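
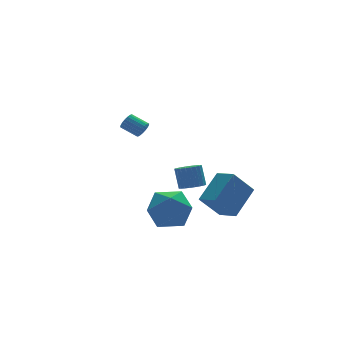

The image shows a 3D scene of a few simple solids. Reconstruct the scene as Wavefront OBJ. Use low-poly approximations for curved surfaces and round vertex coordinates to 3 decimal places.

v -0.407 2.208 -0.781
v -0.132 2.176 -0.364
v -0.718 2.9 0.077
v -0.993 2.932 -0.339
v -0.032 2.323 -0.472
v -0.617 3.047 -0.03
v 0.004 2.45 -0.632
v -0.581 3.174 -0.191
v -0.031 2.535 -0.819
v -0.616 3.259 -0.377
v -0.132 2.564 -0.999
v -0.717 3.288 -0.557
v -0.28 2.531 -1.141
v -0.865 3.255 -0.699
v -0.45 2.442 -1.221
v -1.035 3.166 -0.779
v -0.613 2.313 -1.225
v -1.198 3.037 -0.783
v -0.74 2.166 -1.152
v -1.325 2.889 -0.71
v -0.81 2.026 -1.015
v -1.395 2.749 -0.573
v -0.81 1.917 -0.837
v -1.395 2.641 -0.396
v -0.741 1.859 -0.65
v -1.326 2.583 -0.208
v -0.614 1.861 -0.486
v -1.199 2.585 -0.044
v -0.451 1.924 -0.372
v -1.036 2.647 0.07
v -0.281 2.035 -0.329
v -0.866 2.759 0.112
v 0.387 -1.911 -3.009
v 1.043 -2.035 -2.946
v 1.028 -1.552 -1.848
v 0.373 -1.429 -1.911
v 1.046 -1.795 -3.052
v 1.031 -1.313 -1.953
v 0.949 -1.574 -3.15
v 0.934 -1.091 -2.052
v 0.766 -1.403 -3.227
v 0.751 -0.921 -2.129
v 0.525 -1.311 -3.271
v 0.511 -0.828 -2.173
v 0.264 -1.309 -3.276
v 0.25 -0.826 -2.177
v 0.021 -1.399 -3.239
v 0.007 -0.917 -2.141
v -0.165 -1.567 -3.168
v -0.18 -1.085 -2.069
v -0.268 -1.788 -3.072
v -0.283 -1.305 -1.974
v -0.271 -2.027 -2.967
v -0.286 -1.545 -1.868
v -0.174 -2.249 -2.868
v -0.189 -1.766 -1.77
v 0.009 -2.419 -2.791
v -0.006 -1.937 -1.693
v 0.249 -2.512 -2.747
v 0.235 -2.029 -1.649
v 0.51 -2.514 -2.743
v 0.496 -2.031 -1.644
v 0.753 -2.423 -2.779
v 0.739 -1.941 -1.681
v 0.94 -2.255 -2.851
v 0.925 -1.773 -1.752
v -1.376 -3.101 -4.353
v -0.434 -3.448 -3.607
v -2.706 -3.832 -3.013
v -1.764 -4.179 -2.267
v -2.013 -2.965 -2.436
v -1.191 -2.513 -3.264
v -1.949 -4.767 -3.356
v -1.127 -4.315 -4.184
v -0.788 -4.478 -2.991
v -0.827 -3.364 -2.422
v -2.313 -3.916 -4.198
v -2.352 -2.802 -3.629
v 0.422 -4.381 -2.814
v 1.747 -3.569 -1.702
v 0.065 -3.331 -3.154
v 1.389 -2.52 -2.042
v 1.491 -4.42 -4.058
v 2.815 -3.609 -2.946
v 1.133 -3.371 -4.398
v 2.458 -2.559 -3.286
f 2 1 5
f 2 5 3
f 3 5 6
f 3 6 4
f 5 1 7
f 5 7 6
f 6 7 8
f 6 8 4
f 7 1 9
f 7 9 8
f 8 9 10
f 8 10 4
f 9 1 11
f 9 11 10
f 10 11 12
f 10 12 4
f 11 1 13
f 11 13 12
f 12 13 14
f 12 14 4
f 13 1 15
f 13 15 14
f 14 15 16
f 14 16 4
f 15 1 17
f 15 17 16
f 16 17 18
f 16 18 4
f 17 1 19
f 17 19 18
f 18 19 20
f 18 20 4
f 19 1 21
f 19 21 20
f 20 21 22
f 20 22 4
f 21 1 23
f 21 23 22
f 22 23 24
f 22 24 4
f 23 1 25
f 23 25 24
f 24 25 26
f 24 26 4
f 25 1 27
f 25 27 26
f 26 27 28
f 26 28 4
f 27 1 29
f 27 29 28
f 28 29 30
f 28 30 4
f 29 1 31
f 29 31 30
f 30 31 32
f 30 32 4
f 31 1 2
f 31 2 32
f 32 2 3
f 32 3 4
f 34 33 37
f 34 37 35
f 35 37 38
f 35 38 36
f 37 33 39
f 37 39 38
f 38 39 40
f 38 40 36
f 39 33 41
f 39 41 40
f 40 41 42
f 40 42 36
f 41 33 43
f 41 43 42
f 42 43 44
f 42 44 36
f 43 33 45
f 43 45 44
f 44 45 46
f 44 46 36
f 45 33 47
f 45 47 46
f 46 47 48
f 46 48 36
f 47 33 49
f 47 49 48
f 48 49 50
f 48 50 36
f 49 33 51
f 49 51 50
f 50 51 52
f 50 52 36
f 51 33 53
f 51 53 52
f 52 53 54
f 52 54 36
f 53 33 55
f 53 55 54
f 54 55 56
f 54 56 36
f 55 33 57
f 55 57 56
f 56 57 58
f 56 58 36
f 57 33 59
f 57 59 58
f 58 59 60
f 58 60 36
f 59 33 61
f 59 61 60
f 60 61 62
f 60 62 36
f 61 33 63
f 61 63 62
f 62 63 64
f 62 64 36
f 63 33 65
f 63 65 64
f 64 65 66
f 64 66 36
f 65 33 34
f 65 34 66
f 66 34 35
f 66 35 36
f 67 78 72
f 67 72 68
f 67 68 74
f 67 74 77
f 67 77 78
f 68 72 76
f 72 78 71
f 78 77 69
f 77 74 73
f 74 68 75
f 70 76 71
f 70 71 69
f 70 69 73
f 70 73 75
f 70 75 76
f 71 76 72
f 69 71 78
f 73 69 77
f 75 73 74
f 76 75 68
f 80 82 79
f 83 80 79
f 79 82 81
f 81 83 79
f 80 86 82
f 84 80 83
f 84 86 80
f 82 86 81
f 85 83 81
f 81 86 85
f 85 84 83
f 86 84 85



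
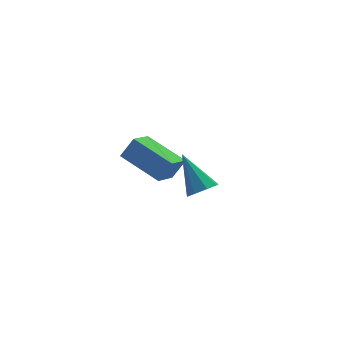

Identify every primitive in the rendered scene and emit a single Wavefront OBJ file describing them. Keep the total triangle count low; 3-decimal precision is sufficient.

v -2.99 3.169 -1.822
v -3.898 2.487 -1.189
v -3.77 4.744 -1.246
v -4.679 4.063 -0.614
v -2.441 3.157 -1.046
v -3.35 2.476 -0.414
v -3.222 4.733 -0.471
v -4.13 4.051 0.162
v -3.832 -0.826 0.676
v -3.346 -0.519 0.444
v -4.028 0.366 1.844
v -3.756 -0.388 0.243
v -4.21 -0.514 0.295
v -4.443 -0.823 0.571
v -4.319 -1.133 0.907
v -3.909 -1.263 1.109
v -3.455 -1.137 1.056
v -3.221 -0.829 0.781
f 2 4 1
f 5 2 1
f 1 4 3
f 3 5 1
f 2 8 4
f 6 2 5
f 6 8 2
f 4 8 3
f 7 5 3
f 3 8 7
f 7 6 5
f 8 6 7
f 10 9 12
f 10 12 11
f 12 9 13
f 12 13 11
f 13 9 14
f 13 14 11
f 14 9 15
f 14 15 11
f 15 9 16
f 15 16 11
f 16 9 17
f 16 17 11
f 17 9 18
f 17 18 11
f 18 9 10
f 18 10 11



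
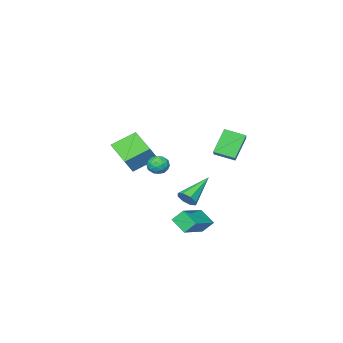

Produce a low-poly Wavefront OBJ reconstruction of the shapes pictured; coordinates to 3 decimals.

v -1.305 -3.466 -0.661
v -0.62 -3.35 0.317
v -0.768 -1.697 -1.247
v -0.082 -1.581 -0.269
v -0.038 -4.119 -1.471
v 0.648 -4.003 -0.493
v 0.5 -2.35 -2.057
v 1.185 -2.234 -1.079
v -1.618 -0.312 -4.161
v -1.287 -0.265 -3.603
v -3.422 -0.468 -3.079
v -1.43 0.178 -3.777
v -1.683 0.335 -4.176
v -1.897 0.112 -4.566
v -1.948 -0.358 -4.719
v -1.805 -0.802 -4.544
v -1.552 -0.958 -4.145
v -1.338 -0.736 -3.755
v 0.783 4.276 -3.577
v 0.818 3.366 -2.959
v 2.619 4.849 -2.838
v 2.654 3.94 -2.22
v 1.186 3.84 -4.24
v 1.221 2.931 -3.622
v 3.022 4.414 -3.501
v 3.057 3.504 -2.883
v -1.95 3.852 1.663
v -1.186 4.593 2.28
v -1.017 3.999 0.334
v -0.254 4.74 0.951
v -1.306 2.9 2.009
v -0.543 3.641 2.626
v -0.374 3.047 0.68
v 0.39 3.788 1.297
v 1.724 1.494 -0.557
v 2.315 1.524 -0.284
v 1.405 0.836 0.204
v 1.996 0.866 0.477
v 1.606 1.389 0.486
v 1.803 1.795 0.016
v 1.917 0.565 -0.096
v 2.114 0.971 -0.566
v 2.434 0.949 0.002
v 2.242 1.458 0.361
v 1.478 0.902 -0.441
v 1.286 1.411 -0.082
v 2.048 1.566 -0.487
v 1.672 0.794 0.407
v 1.443 1.101 0.412
v 1.791 1.118 0.573
v 1.747 1.726 -0.311
v 2.094 1.743 -0.15
v 1.678 1.664 0.302
v 1.626 0.617 0.07
v 1.973 0.634 0.231
v 1.929 1.242 -0.653
v 2.277 1.259 -0.492
v 2.042 0.696 -0.382
v 2.465 1.246 -0.159
v 2.277 0.86 0.288
v 2.231 0.683 -0.048
v 2.347 0.922 -0.325
v 2.352 1.546 0.053
v 2.165 1.159 0.5
v 1.935 1.466 0.505
v 2.051 1.705 0.228
v 2.422 1.208 0.22
v 1.555 1.201 -0.58
v 1.368 0.814 -0.133
v 1.669 0.655 -0.308
v 1.785 0.894 -0.585
v 1.443 1.5 -0.368
v 1.255 1.114 0.079
v 1.373 1.438 0.245
v 1.489 1.677 -0.032
v 1.298 1.152 -0.3
f 2 4 1
f 5 2 1
f 1 4 3
f 3 5 1
f 2 8 4
f 6 2 5
f 6 8 2
f 4 8 3
f 7 5 3
f 3 8 7
f 7 6 5
f 8 6 7
f 10 9 12
f 10 12 11
f 12 9 13
f 12 13 11
f 13 9 14
f 13 14 11
f 14 9 15
f 14 15 11
f 15 9 16
f 15 16 11
f 16 9 17
f 16 17 11
f 17 9 18
f 17 18 11
f 18 9 10
f 18 10 11
f 20 22 19
f 23 20 19
f 19 22 21
f 21 23 19
f 20 26 22
f 24 20 23
f 24 26 20
f 22 26 21
f 25 23 21
f 21 26 25
f 25 24 23
f 26 24 25
f 28 30 27
f 31 28 27
f 27 30 29
f 29 31 27
f 28 34 30
f 32 28 31
f 32 34 28
f 30 34 29
f 33 31 29
f 29 34 33
f 33 32 31
f 34 32 33
f 35 72 51
f 72 46 75
f 51 75 40
f 72 75 51
f 35 51 47
f 51 40 52
f 47 52 36
f 51 52 47
f 35 47 56
f 47 36 57
f 56 57 42
f 47 57 56
f 35 56 68
f 56 42 71
f 68 71 45
f 56 71 68
f 35 68 72
f 68 45 76
f 72 76 46
f 68 76 72
f 36 52 63
f 52 40 66
f 63 66 44
f 52 66 63
f 40 75 53
f 75 46 74
f 53 74 39
f 75 74 53
f 46 76 73
f 76 45 69
f 73 69 37
f 76 69 73
f 45 71 70
f 71 42 58
f 70 58 41
f 71 58 70
f 42 57 62
f 57 36 59
f 62 59 43
f 57 59 62
f 38 64 50
f 64 44 65
f 50 65 39
f 64 65 50
f 38 50 48
f 50 39 49
f 48 49 37
f 50 49 48
f 38 48 55
f 48 37 54
f 55 54 41
f 48 54 55
f 38 55 60
f 55 41 61
f 60 61 43
f 55 61 60
f 38 60 64
f 60 43 67
f 64 67 44
f 60 67 64
f 39 65 53
f 65 44 66
f 53 66 40
f 65 66 53
f 37 49 73
f 49 39 74
f 73 74 46
f 49 74 73
f 41 54 70
f 54 37 69
f 70 69 45
f 54 69 70
f 43 61 62
f 61 41 58
f 62 58 42
f 61 58 62
f 44 67 63
f 67 43 59
f 63 59 36
f 67 59 63



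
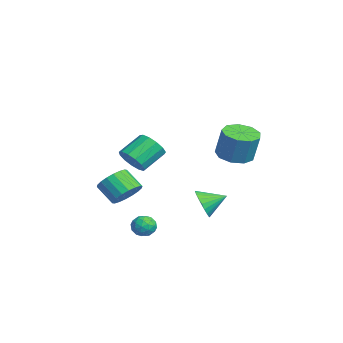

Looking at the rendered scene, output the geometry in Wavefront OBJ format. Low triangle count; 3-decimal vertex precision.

v -3.558 -2.704 -2.985
v -2.949 -2.32 -2.18
v -3.812 -3.112 -1.15
v -4.422 -3.496 -1.955
v -3.297 -1.991 -2.218
v -4.16 -2.782 -1.187
v -3.696 -1.802 -2.408
v -4.559 -2.594 -1.377
v -4.068 -1.792 -2.712
v -4.931 -2.584 -1.681
v -4.339 -1.963 -3.07
v -5.202 -2.755 -2.039
v -4.456 -2.281 -3.411
v -5.319 -3.072 -2.381
v -4.395 -2.682 -3.668
v -5.258 -3.474 -2.638
v -4.168 -3.088 -3.79
v -5.031 -3.88 -2.76
v -3.82 -3.418 -3.753
v -4.683 -4.209 -2.722
v -3.421 -3.606 -3.563
v -4.284 -4.398 -2.532
v -3.049 -3.616 -3.259
v -3.912 -4.408 -2.228
v -2.778 -3.445 -2.901
v -3.641 -4.237 -1.87
v -2.661 -3.128 -2.559
v -3.524 -3.919 -1.529
v -2.722 -2.726 -2.302
v -3.585 -3.518 -1.272
v -0.769 1.225 -2.864
v -0.407 0.828 -1.962
v -0.691 2.635 -2.276
v -0.058 0.894 -2.166
v 0.182 1.01 -2.476
v 0.278 1.159 -2.846
v 0.215 1.318 -3.218
v 0.001 1.462 -3.537
v -0.329 1.571 -3.753
v -0.727 1.627 -3.833
v -1.131 1.621 -3.766
v -1.48 1.556 -3.562
v -1.721 1.44 -3.252
v -1.817 1.291 -2.882
v -1.754 1.132 -2.51
v -1.54 0.987 -2.192
v -1.209 0.879 -1.976
v -0.812 0.823 -1.895
v -2.601 -2.559 0.06
v -2.008 -2.847 0.825
v -2.686 -1.528 1.846
v -3.279 -1.241 1.08
v -1.711 -2.463 0.527
v -2.389 -1.145 1.548
v -1.696 -2.111 0.081
v -2.375 -0.792 1.101
v -1.969 -1.9 -0.372
v -2.647 -0.582 0.648
v -2.442 -1.899 -0.688
v -3.121 -0.581 0.332
v -2.966 -2.108 -0.767
v -3.644 -0.789 0.254
v -3.374 -2.46 -0.583
v -4.052 -1.141 0.438
v -3.536 -2.843 -0.195
v -4.214 -1.525 0.826
v -3.402 -3.137 0.274
v -4.08 -1.818 1.294
v -3.013 -3.247 0.675
v -3.691 -1.928 1.695
v -2.493 -3.139 0.88
v -3.171 -1.82 1.9
v 2.915 -2.195 -2.606
v 3.339 -2.293 -1.974
v 3.501 -3.147 -3.146
v 3.925 -3.245 -2.514
v 3.175 -3.405 -2.501
v 2.812 -2.817 -2.167
v 4.028 -2.623 -2.953
v 3.665 -2.035 -2.619
v 4.027 -2.557 -2.188
v 3.5 -3.041 -1.909
v 3.34 -2.399 -3.211
v 2.813 -2.883 -2.932
v 3.075 -2.161 -2.242
v 3.765 -3.279 -2.878
v 3.324 -3.374 -2.87
v 3.573 -3.431 -2.499
v 2.766 -2.469 -2.356
v 3.015 -2.526 -1.985
v 2.919 -3.18 -2.295
v 3.825 -2.914 -3.135
v 4.074 -2.971 -2.764
v 3.267 -2.009 -2.621
v 3.516 -2.066 -2.25
v 3.921 -2.26 -2.825
v 3.729 -2.373 -1.997
v 4.074 -2.933 -2.314
v 4.134 -2.567 -2.572
v 3.921 -2.222 -2.376
v 3.419 -2.657 -1.833
v 3.764 -3.217 -2.15
v 3.323 -3.311 -2.143
v 3.11 -2.965 -1.947
v 3.823 -2.813 -1.959
v 3.076 -2.223 -2.97
v 3.421 -2.783 -3.287
v 3.73 -2.475 -3.173
v 3.517 -2.129 -2.977
v 2.766 -2.507 -2.806
v 3.111 -3.067 -3.123
v 2.919 -3.218 -2.744
v 2.706 -2.873 -2.548
v 3.017 -2.627 -3.161
v 2.55 2.43 2.185
v 3.551 2.018 1.992
v 4.011 2.297 3.783
v 3.01 2.71 3.975
v 3.553 2.761 1.876
v 4.012 3.04 3.667
v 3.085 3.35 1.904
v 3.545 3.629 3.695
v 2.367 3.508 2.063
v 2.827 3.788 3.854
v 1.735 3.162 2.28
v 2.194 3.442 4.071
v 1.484 2.474 2.451
v 1.944 2.753 4.242
v 1.732 1.765 2.498
v 2.192 2.045 4.289
v 2.363 1.368 2.398
v 2.823 1.647 4.189
v 3.082 1.467 2.198
v 3.541 1.747 3.989
f 2 1 5
f 2 5 3
f 3 5 6
f 3 6 4
f 5 1 7
f 5 7 6
f 6 7 8
f 6 8 4
f 7 1 9
f 7 9 8
f 8 9 10
f 8 10 4
f 9 1 11
f 9 11 10
f 10 11 12
f 10 12 4
f 11 1 13
f 11 13 12
f 12 13 14
f 12 14 4
f 13 1 15
f 13 15 14
f 14 15 16
f 14 16 4
f 15 1 17
f 15 17 16
f 16 17 18
f 16 18 4
f 17 1 19
f 17 19 18
f 18 19 20
f 18 20 4
f 19 1 21
f 19 21 20
f 20 21 22
f 20 22 4
f 21 1 23
f 21 23 22
f 22 23 24
f 22 24 4
f 23 1 25
f 23 25 24
f 24 25 26
f 24 26 4
f 25 1 27
f 25 27 26
f 26 27 28
f 26 28 4
f 27 1 29
f 27 29 28
f 28 29 30
f 28 30 4
f 29 1 2
f 29 2 30
f 30 2 3
f 30 3 4
f 32 31 34
f 32 34 33
f 34 31 35
f 34 35 33
f 35 31 36
f 35 36 33
f 36 31 37
f 36 37 33
f 37 31 38
f 37 38 33
f 38 31 39
f 38 39 33
f 39 31 40
f 39 40 33
f 40 31 41
f 40 41 33
f 41 31 42
f 41 42 33
f 42 31 43
f 42 43 33
f 43 31 44
f 43 44 33
f 44 31 45
f 44 45 33
f 45 31 46
f 45 46 33
f 46 31 47
f 46 47 33
f 47 31 48
f 47 48 33
f 48 31 32
f 48 32 33
f 50 49 53
f 50 53 51
f 51 53 54
f 51 54 52
f 53 49 55
f 53 55 54
f 54 55 56
f 54 56 52
f 55 49 57
f 55 57 56
f 56 57 58
f 56 58 52
f 57 49 59
f 57 59 58
f 58 59 60
f 58 60 52
f 59 49 61
f 59 61 60
f 60 61 62
f 60 62 52
f 61 49 63
f 61 63 62
f 62 63 64
f 62 64 52
f 63 49 65
f 63 65 64
f 64 65 66
f 64 66 52
f 65 49 67
f 65 67 66
f 66 67 68
f 66 68 52
f 67 49 69
f 67 69 68
f 68 69 70
f 68 70 52
f 69 49 71
f 69 71 70
f 70 71 72
f 70 72 52
f 71 49 50
f 71 50 72
f 72 50 51
f 72 51 52
f 73 110 89
f 110 84 113
f 89 113 78
f 110 113 89
f 73 89 85
f 89 78 90
f 85 90 74
f 89 90 85
f 73 85 94
f 85 74 95
f 94 95 80
f 85 95 94
f 73 94 106
f 94 80 109
f 106 109 83
f 94 109 106
f 73 106 110
f 106 83 114
f 110 114 84
f 106 114 110
f 74 90 101
f 90 78 104
f 101 104 82
f 90 104 101
f 78 113 91
f 113 84 112
f 91 112 77
f 113 112 91
f 84 114 111
f 114 83 107
f 111 107 75
f 114 107 111
f 83 109 108
f 109 80 96
f 108 96 79
f 109 96 108
f 80 95 100
f 95 74 97
f 100 97 81
f 95 97 100
f 76 102 88
f 102 82 103
f 88 103 77
f 102 103 88
f 76 88 86
f 88 77 87
f 86 87 75
f 88 87 86
f 76 86 93
f 86 75 92
f 93 92 79
f 86 92 93
f 76 93 98
f 93 79 99
f 98 99 81
f 93 99 98
f 76 98 102
f 98 81 105
f 102 105 82
f 98 105 102
f 77 103 91
f 103 82 104
f 91 104 78
f 103 104 91
f 75 87 111
f 87 77 112
f 111 112 84
f 87 112 111
f 79 92 108
f 92 75 107
f 108 107 83
f 92 107 108
f 81 99 100
f 99 79 96
f 100 96 80
f 99 96 100
f 82 105 101
f 105 81 97
f 101 97 74
f 105 97 101
f 116 115 119
f 116 119 117
f 117 119 120
f 117 120 118
f 119 115 121
f 119 121 120
f 120 121 122
f 120 122 118
f 121 115 123
f 121 123 122
f 122 123 124
f 122 124 118
f 123 115 125
f 123 125 124
f 124 125 126
f 124 126 118
f 125 115 127
f 125 127 126
f 126 127 128
f 126 128 118
f 127 115 129
f 127 129 128
f 128 129 130
f 128 130 118
f 129 115 131
f 129 131 130
f 130 131 132
f 130 132 118
f 131 115 133
f 131 133 132
f 132 133 134
f 132 134 118
f 133 115 116
f 133 116 134
f 134 116 117
f 134 117 118



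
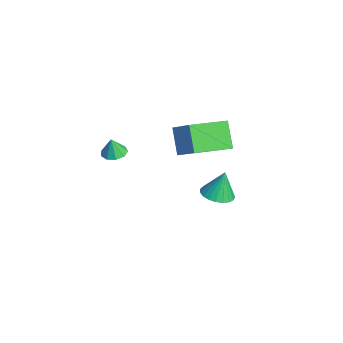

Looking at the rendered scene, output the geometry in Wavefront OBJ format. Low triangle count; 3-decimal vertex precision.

v -3.147 3.301 -4.02
v -2.489 2.622 -3.805
v -3.233 3.739 -2.38
v -2.256 2.944 -3.878
v -2.178 3.327 -3.976
v -2.268 3.706 -4.082
v -2.509 4.015 -4.177
v -2.86 4.201 -4.245
v -3.262 4.231 -4.274
v -3.643 4.1 -4.259
v -3.939 3.831 -4.203
v -4.097 3.471 -4.115
v -4.092 3.081 -4.011
v -3.923 2.73 -3.909
v -3.619 2.477 -3.826
v -3.235 2.367 -3.776
v -2.835 2.418 -3.769
v -3.124 -2.311 0.666
v -2.527 -1.912 0.721
v -3.116 -2.469 1.734
v -2.926 -1.626 0.766
v -3.417 -1.66 0.765
v -3.771 -1.999 0.717
v -3.823 -2.484 0.646
v -3.547 -2.887 0.583
v -3.074 -3.021 0.56
v -2.624 -2.822 0.586
v -2.408 -2.384 0.649
v -0.767 0.444 1.717
v -1.873 0.483 3.021
v -1.067 2.539 1.399
v -2.173 2.578 2.704
v 0.853 0.882 3.076
v -0.253 0.921 4.381
v 0.553 2.977 2.759
v -0.553 3.016 4.063
f 2 1 4
f 2 4 3
f 4 1 5
f 4 5 3
f 5 1 6
f 5 6 3
f 6 1 7
f 6 7 3
f 7 1 8
f 7 8 3
f 8 1 9
f 8 9 3
f 9 1 10
f 9 10 3
f 10 1 11
f 10 11 3
f 11 1 12
f 11 12 3
f 12 1 13
f 12 13 3
f 13 1 14
f 13 14 3
f 14 1 15
f 14 15 3
f 15 1 16
f 15 16 3
f 16 1 17
f 16 17 3
f 17 1 2
f 17 2 3
f 19 18 21
f 19 21 20
f 21 18 22
f 21 22 20
f 22 18 23
f 22 23 20
f 23 18 24
f 23 24 20
f 24 18 25
f 24 25 20
f 25 18 26
f 25 26 20
f 26 18 27
f 26 27 20
f 27 18 28
f 27 28 20
f 28 18 19
f 28 19 20
f 30 32 29
f 33 30 29
f 29 32 31
f 31 33 29
f 30 36 32
f 34 30 33
f 34 36 30
f 32 36 31
f 35 33 31
f 31 36 35
f 35 34 33
f 36 34 35



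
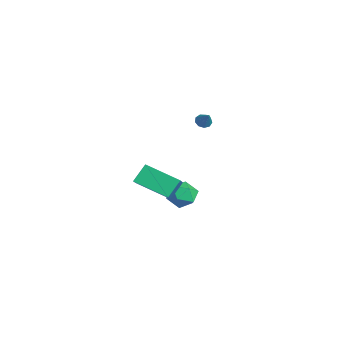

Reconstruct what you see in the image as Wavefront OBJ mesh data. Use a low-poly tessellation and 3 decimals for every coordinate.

v 2.348 -3.171 -1.078
v 1.933 -2.398 -0.145
v 3.515 -1.578 -1.878
v 3.1 -0.806 -0.945
v 3.86 -3.714 0.045
v 3.445 -2.942 0.978
v 5.027 -2.122 -0.755
v 4.612 -1.349 0.178
v -3.816 2.305 -0.346
v -3.531 1.921 -0.55
v -3.044 2.415 0.526
v -3.426 2.234 -0.682
v -3.503 2.58 -0.658
v -3.727 2.798 -0.487
v -3.992 2.785 -0.25
v -4.175 2.548 -0.059
v -4.19 2.197 -0.001
v -4.03 1.897 -0.105
v -3.77 1.788 -0.322
v 1.615 0.148 -3.62
v 2.38 -0.003 -3.048
v 0.76 -0.817 -2.732
v 1.525 -0.968 -2.16
v 1.09 -0.105 -2.167
v 1.618 0.492 -2.716
v 1.522 -1.312 -3.064
v 2.05 -0.715 -3.613
v 2.323 -0.905 -2.704
v 2.055 -0.159 -2.15
v 1.085 -0.661 -3.63
v 0.817 0.085 -3.076
f 2 4 1
f 5 2 1
f 1 4 3
f 3 5 1
f 2 8 4
f 6 2 5
f 6 8 2
f 4 8 3
f 7 5 3
f 3 8 7
f 7 6 5
f 8 6 7
f 10 9 12
f 10 12 11
f 12 9 13
f 12 13 11
f 13 9 14
f 13 14 11
f 14 9 15
f 14 15 11
f 15 9 16
f 15 16 11
f 16 9 17
f 16 17 11
f 17 9 18
f 17 18 11
f 18 9 19
f 18 19 11
f 19 9 10
f 19 10 11
f 20 31 25
f 20 25 21
f 20 21 27
f 20 27 30
f 20 30 31
f 21 25 29
f 25 31 24
f 31 30 22
f 30 27 26
f 27 21 28
f 23 29 24
f 23 24 22
f 23 22 26
f 23 26 28
f 23 28 29
f 24 29 25
f 22 24 31
f 26 22 30
f 28 26 27
f 29 28 21



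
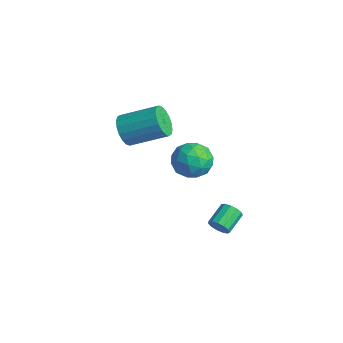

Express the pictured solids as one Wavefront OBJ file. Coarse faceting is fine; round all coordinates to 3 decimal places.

v -3.009 0.596 2.151
v -2.46 0.532 1.558
v -1.483 1.88 2.316
v -2.031 1.944 2.909
v -2.693 0.774 1.427
v -1.715 2.123 2.185
v -2.988 0.981 1.439
v -2.01 2.33 2.197
v -3.287 1.112 1.592
v -2.309 2.46 2.35
v -3.531 1.14 1.855
v -2.553 2.489 2.614
v -3.671 1.061 2.178
v -2.694 2.409 2.936
v -3.681 0.889 2.495
v -2.703 2.238 3.253
v -3.557 0.66 2.744
v -2.58 2.008 3.502
v -3.325 0.417 2.875
v -2.347 1.766 3.633
v -3.03 0.21 2.863
v -2.052 1.559 3.621
v -2.731 0.08 2.71
v -1.753 1.428 3.468
v -2.487 0.051 2.446
v -1.509 1.4 3.205
v -2.346 0.131 2.124
v -1.369 1.479 2.882
v -2.337 0.302 1.807
v -1.359 1.651 2.565
v 2.763 1.832 -0.538
v 3.148 1.845 -0.203
v 2.721 2.702 0.253
v 2.337 2.688 -0.082
v 3.23 2.005 -0.427
v 2.803 2.862 0.029
v 3.164 2.111 -0.686
v 2.737 2.967 -0.23
v 2.971 2.127 -0.899
v 2.544 2.983 -0.442
v 2.712 2.05 -0.996
v 2.285 2.906 -0.54
v 2.469 1.904 -0.948
v 2.042 2.76 -0.492
v 2.32 1.734 -0.77
v 1.893 2.591 -0.314
v 2.312 1.596 -0.518
v 1.885 2.452 -0.062
v 2.447 1.533 -0.273
v 2.02 2.389 0.183
v 2.682 1.564 -0.111
v 2.256 2.421 0.345
v 2.944 1.681 -0.086
v 2.517 2.537 0.371
v 0.068 2.366 1.302
v 1 2.288 1.449
v -0.2 1.552 2.571
v 0.732 1.474 2.718
v 0.306 2.314 2.814
v 0.471 2.817 2.03
v 0.329 1.023 1.99
v 0.494 1.526 1.206
v 1.161 1.458 1.874
v 1.147 2.256 2.383
v -0.347 1.584 1.637
v -0.361 2.382 2.146
v 0.558 2.399 1.264
v 0.242 1.441 2.756
v -0.008 1.935 2.812
v 0.54 1.889 2.899
v 0.247 2.709 1.606
v 0.795 2.664 1.692
v 0.387 2.679 2.494
v 0.005 1.176 2.328
v 0.553 1.131 2.414
v 0.26 1.951 1.121
v 0.808 1.905 1.208
v 0.413 1.161 1.526
v 1.2 1.865 1.601
v 1.042 1.387 2.346
v 0.805 1.122 1.919
v 0.902 1.417 1.458
v 1.191 2.334 1.9
v 1.034 1.855 2.646
v 0.784 2.349 2.702
v 0.881 2.645 2.241
v 1.286 1.846 2.15
v -0.234 1.985 1.374
v -0.391 1.506 2.12
v -0.081 1.195 1.779
v 0.016 1.491 1.318
v -0.242 2.453 1.674
v -0.4 1.975 2.419
v -0.102 2.423 2.562
v -0.005 2.718 2.101
v -0.486 1.994 1.87
f 2 1 5
f 2 5 3
f 3 5 6
f 3 6 4
f 5 1 7
f 5 7 6
f 6 7 8
f 6 8 4
f 7 1 9
f 7 9 8
f 8 9 10
f 8 10 4
f 9 1 11
f 9 11 10
f 10 11 12
f 10 12 4
f 11 1 13
f 11 13 12
f 12 13 14
f 12 14 4
f 13 1 15
f 13 15 14
f 14 15 16
f 14 16 4
f 15 1 17
f 15 17 16
f 16 17 18
f 16 18 4
f 17 1 19
f 17 19 18
f 18 19 20
f 18 20 4
f 19 1 21
f 19 21 20
f 20 21 22
f 20 22 4
f 21 1 23
f 21 23 22
f 22 23 24
f 22 24 4
f 23 1 25
f 23 25 24
f 24 25 26
f 24 26 4
f 25 1 27
f 25 27 26
f 26 27 28
f 26 28 4
f 27 1 29
f 27 29 28
f 28 29 30
f 28 30 4
f 29 1 2
f 29 2 30
f 30 2 3
f 30 3 4
f 32 31 35
f 32 35 33
f 33 35 36
f 33 36 34
f 35 31 37
f 35 37 36
f 36 37 38
f 36 38 34
f 37 31 39
f 37 39 38
f 38 39 40
f 38 40 34
f 39 31 41
f 39 41 40
f 40 41 42
f 40 42 34
f 41 31 43
f 41 43 42
f 42 43 44
f 42 44 34
f 43 31 45
f 43 45 44
f 44 45 46
f 44 46 34
f 45 31 47
f 45 47 46
f 46 47 48
f 46 48 34
f 47 31 49
f 47 49 48
f 48 49 50
f 48 50 34
f 49 31 51
f 49 51 50
f 50 51 52
f 50 52 34
f 51 31 53
f 51 53 52
f 52 53 54
f 52 54 34
f 53 31 32
f 53 32 54
f 54 32 33
f 54 33 34
f 55 92 71
f 92 66 95
f 71 95 60
f 92 95 71
f 55 71 67
f 71 60 72
f 67 72 56
f 71 72 67
f 55 67 76
f 67 56 77
f 76 77 62
f 67 77 76
f 55 76 88
f 76 62 91
f 88 91 65
f 76 91 88
f 55 88 92
f 88 65 96
f 92 96 66
f 88 96 92
f 56 72 83
f 72 60 86
f 83 86 64
f 72 86 83
f 60 95 73
f 95 66 94
f 73 94 59
f 95 94 73
f 66 96 93
f 96 65 89
f 93 89 57
f 96 89 93
f 65 91 90
f 91 62 78
f 90 78 61
f 91 78 90
f 62 77 82
f 77 56 79
f 82 79 63
f 77 79 82
f 58 84 70
f 84 64 85
f 70 85 59
f 84 85 70
f 58 70 68
f 70 59 69
f 68 69 57
f 70 69 68
f 58 68 75
f 68 57 74
f 75 74 61
f 68 74 75
f 58 75 80
f 75 61 81
f 80 81 63
f 75 81 80
f 58 80 84
f 80 63 87
f 84 87 64
f 80 87 84
f 59 85 73
f 85 64 86
f 73 86 60
f 85 86 73
f 57 69 93
f 69 59 94
f 93 94 66
f 69 94 93
f 61 74 90
f 74 57 89
f 90 89 65
f 74 89 90
f 63 81 82
f 81 61 78
f 82 78 62
f 81 78 82
f 64 87 83
f 87 63 79
f 83 79 56
f 87 79 83



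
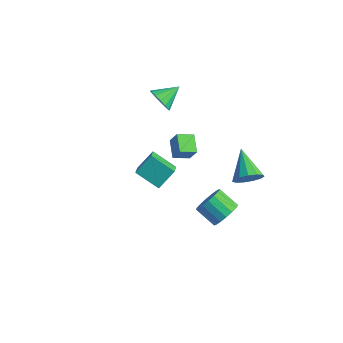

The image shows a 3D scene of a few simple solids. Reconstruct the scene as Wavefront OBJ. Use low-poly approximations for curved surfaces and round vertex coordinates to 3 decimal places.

v 1.078 -2.206 2.196
v 1.585 -2.165 3.137
v 0.188 -1.485 2.644
v 0.696 -1.444 3.585
v 1.604 -1.356 1.875
v 2.112 -1.315 2.816
v 0.715 -0.635 2.323
v 1.222 -0.594 3.264
v 0.756 -4.863 2.7
v 0.989 -3.842 3.644
v 0.108 -4.045 1.976
v 0.34 -3.024 2.921
v 2.14 -4.456 1.919
v 2.372 -3.435 2.864
v 1.491 -3.638 1.196
v 1.724 -2.617 2.14
v 4.123 0.81 0.013
v 4.678 0.896 0.767
v 2.637 1.85 0.987
v 4.774 1.318 0.462
v 4.663 1.579 0.015
v 4.381 1.596 -0.433
v 4.017 1.363 -0.74
v 3.687 0.954 -0.807
v 3.495 0.5 -0.614
v 3.503 0.144 -0.222
v 3.708 -0.001 0.244
v 4.044 0.112 0.637
v 4.406 0.446 0.832
v 2.84 0.454 -4.386
v 3.286 0.813 -3.59
v 2.026 0.625 -2.799
v 1.58 0.266 -3.594
v 3.101 1.191 -3.796
v 1.841 1.004 -3.004
v 2.856 1.401 -4.136
v 1.596 1.214 -3.344
v 2.607 1.394 -4.534
v 1.347 1.206 -3.742
v 2.412 1.172 -4.897
v 1.152 0.984 -4.106
v 2.315 0.785 -5.144
v 1.054 0.597 -4.352
v 2.338 0.322 -5.217
v 1.078 0.134 -4.425
v 2.476 -0.111 -5.099
v 1.216 -0.298 -4.308
v 2.698 -0.414 -4.818
v 1.438 -0.602 -4.027
v 2.952 -0.518 -4.438
v 1.692 -0.706 -3.647
v 3.181 -0.4 -4.046
v 1.92 -0.588 -3.255
v 3.331 -0.086 -3.732
v 2.071 -0.274 -2.94
v 3.369 0.352 -3.567
v 2.109 0.164 -2.776
v -4.02 2.12 0.724
v -3.559 1.698 1.372
v -3.68 3.46 1.356
v -3.248 1.778 1.035
v -3.143 1.949 0.614
v -3.274 2.166 0.223
v -3.604 2.371 -0.033
v -4.046 2.509 -0.087
v -4.481 2.542 0.077
v -4.793 2.462 0.414
v -4.897 2.29 0.835
v -4.766 2.073 1.226
v -4.436 1.869 1.482
v -3.994 1.731 1.536
f 2 4 1
f 5 2 1
f 1 4 3
f 3 5 1
f 2 8 4
f 6 2 5
f 6 8 2
f 4 8 3
f 7 5 3
f 3 8 7
f 7 6 5
f 8 6 7
f 10 12 9
f 13 10 9
f 9 12 11
f 11 13 9
f 10 16 12
f 14 10 13
f 14 16 10
f 12 16 11
f 15 13 11
f 11 16 15
f 15 14 13
f 16 14 15
f 18 17 20
f 18 20 19
f 20 17 21
f 20 21 19
f 21 17 22
f 21 22 19
f 22 17 23
f 22 23 19
f 23 17 24
f 23 24 19
f 24 17 25
f 24 25 19
f 25 17 26
f 25 26 19
f 26 17 27
f 26 27 19
f 27 17 28
f 27 28 19
f 28 17 29
f 28 29 19
f 29 17 18
f 29 18 19
f 31 30 34
f 31 34 32
f 32 34 35
f 32 35 33
f 34 30 36
f 34 36 35
f 35 36 37
f 35 37 33
f 36 30 38
f 36 38 37
f 37 38 39
f 37 39 33
f 38 30 40
f 38 40 39
f 39 40 41
f 39 41 33
f 40 30 42
f 40 42 41
f 41 42 43
f 41 43 33
f 42 30 44
f 42 44 43
f 43 44 45
f 43 45 33
f 44 30 46
f 44 46 45
f 45 46 47
f 45 47 33
f 46 30 48
f 46 48 47
f 47 48 49
f 47 49 33
f 48 30 50
f 48 50 49
f 49 50 51
f 49 51 33
f 50 30 52
f 50 52 51
f 51 52 53
f 51 53 33
f 52 30 54
f 52 54 53
f 53 54 55
f 53 55 33
f 54 30 56
f 54 56 55
f 55 56 57
f 55 57 33
f 56 30 31
f 56 31 57
f 57 31 32
f 57 32 33
f 59 58 61
f 59 61 60
f 61 58 62
f 61 62 60
f 62 58 63
f 62 63 60
f 63 58 64
f 63 64 60
f 64 58 65
f 64 65 60
f 65 58 66
f 65 66 60
f 66 58 67
f 66 67 60
f 67 58 68
f 67 68 60
f 68 58 69
f 68 69 60
f 69 58 70
f 69 70 60
f 70 58 71
f 70 71 60
f 71 58 59
f 71 59 60



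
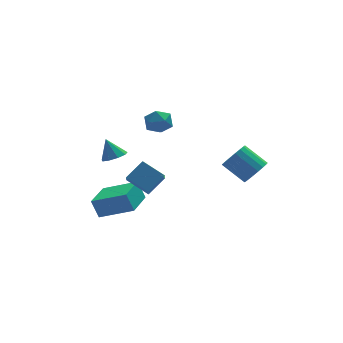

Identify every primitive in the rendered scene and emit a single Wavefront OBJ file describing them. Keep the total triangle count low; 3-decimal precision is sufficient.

v -1.269 1.927 3.66
v -0.833 2.112 3.07
v -0.587 0.928 3.85
v -0.151 1.113 3.26
v -0.133 1.532 3.89
v -0.555 2.15 3.773
v -0.865 0.89 3.147
v -1.287 1.508 3.03
v -0.583 1.472 2.753
v -0.131 1.868 3.212
v -1.289 1.172 3.708
v -0.837 1.568 4.167
v -1.878 -0.599 0.194
v -2.684 0.246 0.807
v -1.674 0.04 -0.42
v -2.481 0.886 0.193
v -0.959 -0.226 0.887
v -1.766 0.62 1.5
v -0.756 0.414 0.273
v -1.562 1.259 0.886
v 3.077 -1.368 0.989
v 3.49 -1.583 1.602
v 2.676 -0.747 2.444
v 2.263 -0.532 1.831
v 3.659 -1.307 1.49
v 2.844 -0.47 2.332
v 3.712 -1.042 1.278
v 2.897 -0.206 2.121
v 3.639 -0.842 1.01
v 2.825 -0.006 1.852
v 3.455 -0.747 0.737
v 2.641 0.09 1.579
v 3.197 -0.774 0.514
v 2.382 0.063 1.356
v 2.914 -0.919 0.385
v 2.1 -0.082 1.228
v 2.664 -1.153 0.376
v 1.85 -0.317 1.218
v 2.496 -1.43 0.488
v 1.681 -0.593 1.33
v 2.443 -1.694 0.699
v 1.628 -0.858 1.542
v 2.515 -1.894 0.968
v 1.701 -1.058 1.81
v 2.699 -1.99 1.241
v 1.885 -1.153 2.083
v 2.958 -1.963 1.464
v 2.143 -1.126 2.306
v 3.24 -1.818 1.592
v 2.426 -0.981 2.435
v -2.353 0.125 -1.461
v -2.627 0.461 -0.516
v -3.808 1.001 -2.194
v -4.082 1.338 -1.248
v -1.358 1.582 -1.692
v -1.632 1.919 -0.746
v -2.813 2.459 -2.424
v -3.087 2.795 -1.479
v -2.61 2.41 0.899
v -1.98 2.376 1.095
v -2.89 2.87 1.881
v -2.057 2.77 0.888
v -2.392 2.995 0.686
v -2.829 2.946 0.584
v -3.164 2.646 0.63
v -3.239 2.235 0.801
v -3.019 1.906 1.019
v -2.608 1.812 1.18
v -2.198 1.998 1.21
f 1 12 6
f 1 6 2
f 1 2 8
f 1 8 11
f 1 11 12
f 2 6 10
f 6 12 5
f 12 11 3
f 11 8 7
f 8 2 9
f 4 10 5
f 4 5 3
f 4 3 7
f 4 7 9
f 4 9 10
f 5 10 6
f 3 5 12
f 7 3 11
f 9 7 8
f 10 9 2
f 14 16 13
f 17 14 13
f 13 16 15
f 15 17 13
f 14 20 16
f 18 14 17
f 18 20 14
f 16 20 15
f 19 17 15
f 15 20 19
f 19 18 17
f 20 18 19
f 22 21 25
f 22 25 23
f 23 25 26
f 23 26 24
f 25 21 27
f 25 27 26
f 26 27 28
f 26 28 24
f 27 21 29
f 27 29 28
f 28 29 30
f 28 30 24
f 29 21 31
f 29 31 30
f 30 31 32
f 30 32 24
f 31 21 33
f 31 33 32
f 32 33 34
f 32 34 24
f 33 21 35
f 33 35 34
f 34 35 36
f 34 36 24
f 35 21 37
f 35 37 36
f 36 37 38
f 36 38 24
f 37 21 39
f 37 39 38
f 38 39 40
f 38 40 24
f 39 21 41
f 39 41 40
f 40 41 42
f 40 42 24
f 41 21 43
f 41 43 42
f 42 43 44
f 42 44 24
f 43 21 45
f 43 45 44
f 44 45 46
f 44 46 24
f 45 21 47
f 45 47 46
f 46 47 48
f 46 48 24
f 47 21 49
f 47 49 48
f 48 49 50
f 48 50 24
f 49 21 22
f 49 22 50
f 50 22 23
f 50 23 24
f 52 54 51
f 55 52 51
f 51 54 53
f 53 55 51
f 52 58 54
f 56 52 55
f 56 58 52
f 54 58 53
f 57 55 53
f 53 58 57
f 57 56 55
f 58 56 57
f 60 59 62
f 60 62 61
f 62 59 63
f 62 63 61
f 63 59 64
f 63 64 61
f 64 59 65
f 64 65 61
f 65 59 66
f 65 66 61
f 66 59 67
f 66 67 61
f 67 59 68
f 67 68 61
f 68 59 69
f 68 69 61
f 69 59 60
f 69 60 61



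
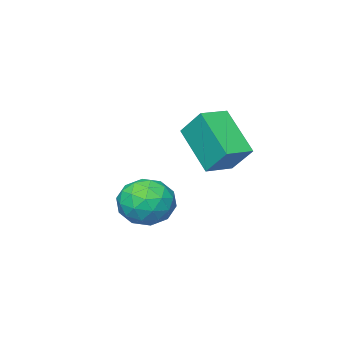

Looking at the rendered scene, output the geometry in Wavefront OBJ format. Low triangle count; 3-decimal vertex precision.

v 3.078 3.195 0.414
v 3.877 3.59 0.468
v 3.523 2.17 1.332
v 4.322 2.565 1.386
v 3.604 2.961 1.741
v 3.329 3.594 1.174
v 4.071 2.166 0.626
v 3.796 2.799 0.059
v 4.491 2.954 0.599
v 4.203 3.445 1.288
v 3.197 2.315 0.512
v 2.909 2.806 1.201
v 3.438 3.483 0.361
v 3.962 2.277 1.439
v 3.539 2.51 1.648
v 4.009 2.742 1.68
v 3.116 3.485 0.775
v 3.586 3.717 0.807
v 3.425 3.347 1.555
v 3.814 2.043 0.993
v 4.284 2.275 1.025
v 3.391 3.018 0.12
v 3.861 3.25 0.152
v 3.975 2.413 0.245
v 4.269 3.341 0.469
v 4.531 2.739 1.009
v 4.383 2.504 0.562
v 4.222 2.876 0.229
v 4.1 3.63 0.874
v 4.361 3.027 1.413
v 3.939 3.26 1.622
v 3.777 3.632 1.289
v 4.461 3.256 0.951
v 3.039 2.733 0.387
v 3.3 2.13 0.926
v 3.623 2.128 0.511
v 3.461 2.5 0.178
v 2.869 3.021 0.791
v 3.131 2.419 1.331
v 3.178 2.884 1.571
v 3.017 3.256 1.238
v 2.939 2.504 0.849
v -0.215 1.029 2.426
v -0.248 1.878 3.328
v -0.026 2.358 1.182
v -0.06 3.208 2.085
v 0.78 0.972 2.515
v 0.746 1.822 3.418
v 0.968 2.302 1.272
v 0.935 3.151 2.174
f 1 38 17
f 38 12 41
f 17 41 6
f 38 41 17
f 1 17 13
f 17 6 18
f 13 18 2
f 17 18 13
f 1 13 22
f 13 2 23
f 22 23 8
f 13 23 22
f 1 22 34
f 22 8 37
f 34 37 11
f 22 37 34
f 1 34 38
f 34 11 42
f 38 42 12
f 34 42 38
f 2 18 29
f 18 6 32
f 29 32 10
f 18 32 29
f 6 41 19
f 41 12 40
f 19 40 5
f 41 40 19
f 12 42 39
f 42 11 35
f 39 35 3
f 42 35 39
f 11 37 36
f 37 8 24
f 36 24 7
f 37 24 36
f 8 23 28
f 23 2 25
f 28 25 9
f 23 25 28
f 4 30 16
f 30 10 31
f 16 31 5
f 30 31 16
f 4 16 14
f 16 5 15
f 14 15 3
f 16 15 14
f 4 14 21
f 14 3 20
f 21 20 7
f 14 20 21
f 4 21 26
f 21 7 27
f 26 27 9
f 21 27 26
f 4 26 30
f 26 9 33
f 30 33 10
f 26 33 30
f 5 31 19
f 31 10 32
f 19 32 6
f 31 32 19
f 3 15 39
f 15 5 40
f 39 40 12
f 15 40 39
f 7 20 36
f 20 3 35
f 36 35 11
f 20 35 36
f 9 27 28
f 27 7 24
f 28 24 8
f 27 24 28
f 10 33 29
f 33 9 25
f 29 25 2
f 33 25 29
f 44 46 43
f 47 44 43
f 43 46 45
f 45 47 43
f 44 50 46
f 48 44 47
f 48 50 44
f 46 50 45
f 49 47 45
f 45 50 49
f 49 48 47
f 50 48 49



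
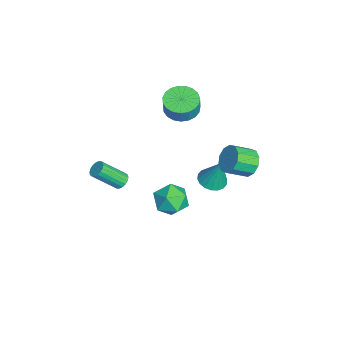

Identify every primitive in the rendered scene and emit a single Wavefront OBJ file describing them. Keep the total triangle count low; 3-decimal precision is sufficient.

v -2.76 2.547 -4.322
v -1.878 2.441 -4.466
v -2.38 3.073 -2.378
v -1.938 2.826 -4.559
v -2.161 3.156 -4.605
v -2.503 3.365 -4.594
v -2.895 3.412 -4.53
v -3.261 3.287 -4.425
v -3.528 3.016 -4.299
v -3.643 2.652 -4.178
v -3.583 2.267 -4.085
v -3.36 1.937 -4.039
v -3.018 1.728 -4.05
v -2.626 1.681 -4.114
v -2.26 1.806 -4.219
v -1.993 2.077 -4.345
v 3.76 -2.568 2.044
v 4.211 -2.345 2.209
v 4.392 -3.649 3.48
v 3.94 -3.872 3.316
v 4.048 -2.238 2.342
v 4.229 -3.542 3.613
v 3.828 -2.196 2.416
v 4.009 -3.5 3.687
v 3.595 -2.228 2.416
v 3.775 -3.532 3.688
v 3.394 -2.328 2.343
v 3.574 -3.631 3.614
v 3.265 -2.475 2.21
v 3.446 -3.778 3.482
v 3.235 -2.64 2.045
v 3.415 -3.944 3.317
v 3.308 -2.791 1.88
v 3.489 -4.095 3.151
v 3.471 -2.898 1.747
v 3.652 -4.202 3.018
v 3.691 -2.94 1.673
v 3.872 -4.244 2.944
v 3.925 -2.908 1.672
v 4.105 -4.212 2.944
v 4.126 -2.809 1.746
v 4.306 -4.112 3.017
v 4.254 -2.662 1.878
v 4.435 -3.965 3.15
v 4.285 -2.496 2.043
v 4.465 -3.8 3.315
v -1.866 0.749 3.189
v -0.881 0.694 2.86
v -0.529 0.657 3.922
v -1.514 0.711 4.251
v -0.941 1.121 2.895
v -0.588 1.084 3.957
v -1.161 1.484 2.98
v -0.808 1.446 4.043
v -1.503 1.719 3.102
v -1.15 1.682 4.164
v -1.907 1.787 3.239
v -1.554 1.749 4.301
v -2.305 1.675 3.367
v -1.952 1.637 4.429
v -2.627 1.403 3.464
v -2.274 1.365 4.527
v -2.817 1.018 3.514
v -2.464 0.98 4.576
v -2.843 0.586 3.507
v -2.49 0.549 4.57
v -2.7 0.182 3.446
v -2.347 0.145 4.508
v -2.413 -0.123 3.34
v -2.06 -0.161 4.402
v -2.031 -0.278 3.208
v -1.679 -0.315 4.27
v -1.621 -0.255 3.072
v -1.269 -0.293 4.134
v -1.254 -0.059 2.957
v -0.901 -0.096 4.019
v -0.992 0.277 2.882
v -0.639 0.24 3.944
v -0.582 4.508 -0.666
v 0.327 4.728 -0.76
v 0.692 3.531 -0.027
v -0.218 3.312 0.066
v 0.133 4.97 -0.269
v 0.498 3.773 0.464
v -0.333 5.036 0.071
v 0.031 3.839 0.804
v -0.895 4.9 0.129
v -0.53 3.703 0.862
v -1.338 4.615 -0.117
v -0.973 3.418 0.616
v -1.492 4.289 -0.573
v -1.127 3.092 0.16
v -1.298 4.047 -1.064
v -0.933 2.85 -0.331
v -0.831 3.981 -1.404
v -0.467 2.784 -0.671
v -0.27 4.117 -1.462
v 0.095 2.92 -0.729
v 0.173 4.402 -1.216
v 0.538 3.205 -0.483
v 2.244 0.826 -0.202
v 3.281 0.873 0.233
v 2.679 -0.713 -1.073
v 3.716 -0.666 -0.638
v 2.835 -0.88 0.029
v 2.566 0.071 0.567
v 3.394 0.089 -1.407
v 3.125 1.04 -0.869
v 3.991 0.417 -0.512
v 3.646 -0.182 0.376
v 2.314 0.342 -1.216
v 1.969 -0.257 -0.328
f 2 1 4
f 2 4 3
f 4 1 5
f 4 5 3
f 5 1 6
f 5 6 3
f 6 1 7
f 6 7 3
f 7 1 8
f 7 8 3
f 8 1 9
f 8 9 3
f 9 1 10
f 9 10 3
f 10 1 11
f 10 11 3
f 11 1 12
f 11 12 3
f 12 1 13
f 12 13 3
f 13 1 14
f 13 14 3
f 14 1 15
f 14 15 3
f 15 1 16
f 15 16 3
f 16 1 2
f 16 2 3
f 18 17 21
f 18 21 19
f 19 21 22
f 19 22 20
f 21 17 23
f 21 23 22
f 22 23 24
f 22 24 20
f 23 17 25
f 23 25 24
f 24 25 26
f 24 26 20
f 25 17 27
f 25 27 26
f 26 27 28
f 26 28 20
f 27 17 29
f 27 29 28
f 28 29 30
f 28 30 20
f 29 17 31
f 29 31 30
f 30 31 32
f 30 32 20
f 31 17 33
f 31 33 32
f 32 33 34
f 32 34 20
f 33 17 35
f 33 35 34
f 34 35 36
f 34 36 20
f 35 17 37
f 35 37 36
f 36 37 38
f 36 38 20
f 37 17 39
f 37 39 38
f 38 39 40
f 38 40 20
f 39 17 41
f 39 41 40
f 40 41 42
f 40 42 20
f 41 17 43
f 41 43 42
f 42 43 44
f 42 44 20
f 43 17 45
f 43 45 44
f 44 45 46
f 44 46 20
f 45 17 18
f 45 18 46
f 46 18 19
f 46 19 20
f 48 47 51
f 48 51 49
f 49 51 52
f 49 52 50
f 51 47 53
f 51 53 52
f 52 53 54
f 52 54 50
f 53 47 55
f 53 55 54
f 54 55 56
f 54 56 50
f 55 47 57
f 55 57 56
f 56 57 58
f 56 58 50
f 57 47 59
f 57 59 58
f 58 59 60
f 58 60 50
f 59 47 61
f 59 61 60
f 60 61 62
f 60 62 50
f 61 47 63
f 61 63 62
f 62 63 64
f 62 64 50
f 63 47 65
f 63 65 64
f 64 65 66
f 64 66 50
f 65 47 67
f 65 67 66
f 66 67 68
f 66 68 50
f 67 47 69
f 67 69 68
f 68 69 70
f 68 70 50
f 69 47 71
f 69 71 70
f 70 71 72
f 70 72 50
f 71 47 73
f 71 73 72
f 72 73 74
f 72 74 50
f 73 47 75
f 73 75 74
f 74 75 76
f 74 76 50
f 75 47 77
f 75 77 76
f 76 77 78
f 76 78 50
f 77 47 48
f 77 48 78
f 78 48 49
f 78 49 50
f 80 79 83
f 80 83 81
f 81 83 84
f 81 84 82
f 83 79 85
f 83 85 84
f 84 85 86
f 84 86 82
f 85 79 87
f 85 87 86
f 86 87 88
f 86 88 82
f 87 79 89
f 87 89 88
f 88 89 90
f 88 90 82
f 89 79 91
f 89 91 90
f 90 91 92
f 90 92 82
f 91 79 93
f 91 93 92
f 92 93 94
f 92 94 82
f 93 79 95
f 93 95 94
f 94 95 96
f 94 96 82
f 95 79 97
f 95 97 96
f 96 97 98
f 96 98 82
f 97 79 99
f 97 99 98
f 98 99 100
f 98 100 82
f 99 79 80
f 99 80 100
f 100 80 81
f 100 81 82
f 101 112 106
f 101 106 102
f 101 102 108
f 101 108 111
f 101 111 112
f 102 106 110
f 106 112 105
f 112 111 103
f 111 108 107
f 108 102 109
f 104 110 105
f 104 105 103
f 104 103 107
f 104 107 109
f 104 109 110
f 105 110 106
f 103 105 112
f 107 103 111
f 109 107 108
f 110 109 102



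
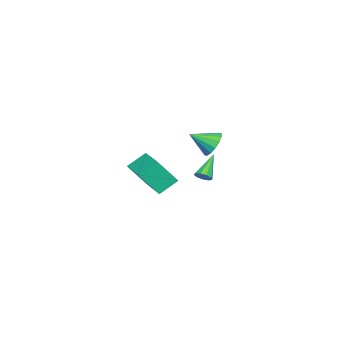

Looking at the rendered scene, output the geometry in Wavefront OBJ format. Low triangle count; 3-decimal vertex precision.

v -1.937 -1.698 -4.404
v -1.632 -1.359 -4.08
v -3.323 -1.602 -3.196
v -1.836 -1.153 -4.331
v -2.087 -1.202 -4.615
v -2.269 -1.484 -4.801
v -2.295 -1.866 -4.801
v -2.154 -2.17 -4.615
v -1.912 -2.253 -4.33
v -1.682 -2.077 -4.08
v -1.571 -1.724 -3.981
v 2.442 -2.048 -2.118
v 3.076 -3.004 -0.566
v 3.822 -0.789 -1.907
v 4.456 -1.745 -0.354
v 3.244 -2.795 -2.906
v 3.878 -3.751 -1.353
v 4.624 -1.536 -2.694
v 5.258 -2.492 -1.142
v -3.128 -1.573 -2.291
v -2.42 -1.661 -2.919
v -2.552 -2.807 -1.469
v -2.249 -1.353 -2.576
v -2.313 -1.104 -2.157
v -2.595 -0.98 -1.774
v -3.02 -1.016 -1.529
v -3.474 -1.2 -1.489
v -3.835 -1.485 -1.663
v -4.007 -1.793 -2.006
v -3.943 -2.043 -2.425
v -3.66 -2.166 -2.808
v -3.235 -2.131 -3.052
v -2.781 -1.946 -3.093
f 2 1 4
f 2 4 3
f 4 1 5
f 4 5 3
f 5 1 6
f 5 6 3
f 6 1 7
f 6 7 3
f 7 1 8
f 7 8 3
f 8 1 9
f 8 9 3
f 9 1 10
f 9 10 3
f 10 1 11
f 10 11 3
f 11 1 2
f 11 2 3
f 13 15 12
f 16 13 12
f 12 15 14
f 14 16 12
f 13 19 15
f 17 13 16
f 17 19 13
f 15 19 14
f 18 16 14
f 14 19 18
f 18 17 16
f 19 17 18
f 21 20 23
f 21 23 22
f 23 20 24
f 23 24 22
f 24 20 25
f 24 25 22
f 25 20 26
f 25 26 22
f 26 20 27
f 26 27 22
f 27 20 28
f 27 28 22
f 28 20 29
f 28 29 22
f 29 20 30
f 29 30 22
f 30 20 31
f 30 31 22
f 31 20 32
f 31 32 22
f 32 20 33
f 32 33 22
f 33 20 21
f 33 21 22



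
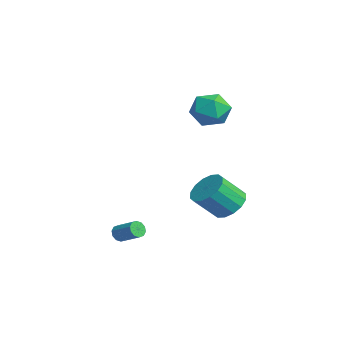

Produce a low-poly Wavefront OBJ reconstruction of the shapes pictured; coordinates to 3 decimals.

v 2.845 -3.095 -3.025
v 3.202 -3.336 -3.298
v 4.132 -2.626 -2.708
v 3.775 -2.385 -2.435
v 3.111 -3.082 -3.46
v 4.041 -2.372 -2.87
v 2.918 -2.833 -3.456
v 3.848 -2.123 -2.866
v 2.698 -2.683 -3.288
v 3.627 -1.974 -2.698
v 2.533 -2.692 -3.019
v 3.463 -1.982 -2.429
v 2.488 -2.854 -2.752
v 3.418 -2.144 -2.162
v 2.579 -3.108 -2.59
v 3.509 -2.398 -2
v 2.772 -3.357 -2.594
v 3.702 -2.647 -2.004
v 2.993 -3.506 -2.762
v 3.922 -2.797 -2.172
v 3.157 -3.498 -3.031
v 4.087 -2.788 -2.441
v 1.275 2.775 -2.181
v 2.318 2.698 -2.41
v 2.507 1.448 -1.129
v 1.465 1.525 -0.899
v 2.285 3.091 -2.022
v 2.474 1.841 -0.74
v 1.982 3.4 -1.676
v 2.171 2.15 -0.394
v 1.49 3.541 -1.465
v 1.679 2.291 -0.184
v 0.94 3.477 -1.447
v 1.129 2.227 -0.165
v 0.48 3.225 -1.624
v 0.669 1.975 -0.343
v 0.233 2.852 -1.951
v 0.422 1.602 -0.67
v 0.266 2.459 -2.34
v 0.455 1.209 -1.058
v 0.569 2.15 -2.686
v 0.758 0.9 -1.404
v 1.061 2.009 -2.896
v 1.25 0.759 -1.615
v 1.611 2.073 -2.915
v 1.8 0.823 -1.633
v 2.071 2.325 -2.737
v 2.26 1.075 -1.456
v -1.303 2.048 4.05
v -0.552 2.649 4.712
v 0.092 1.631 2.848
v 0.843 2.232 3.51
v 0.392 1.229 3.901
v -0.47 1.487 4.645
v 0.01 2.793 2.915
v -0.852 3.051 3.659
v 0.259 3.109 4.011
v 0.495 2.143 4.62
v -0.955 2.137 2.94
v -0.719 1.171 3.549
f 2 1 5
f 2 5 3
f 3 5 6
f 3 6 4
f 5 1 7
f 5 7 6
f 6 7 8
f 6 8 4
f 7 1 9
f 7 9 8
f 8 9 10
f 8 10 4
f 9 1 11
f 9 11 10
f 10 11 12
f 10 12 4
f 11 1 13
f 11 13 12
f 12 13 14
f 12 14 4
f 13 1 15
f 13 15 14
f 14 15 16
f 14 16 4
f 15 1 17
f 15 17 16
f 16 17 18
f 16 18 4
f 17 1 19
f 17 19 18
f 18 19 20
f 18 20 4
f 19 1 21
f 19 21 20
f 20 21 22
f 20 22 4
f 21 1 2
f 21 2 22
f 22 2 3
f 22 3 4
f 24 23 27
f 24 27 25
f 25 27 28
f 25 28 26
f 27 23 29
f 27 29 28
f 28 29 30
f 28 30 26
f 29 23 31
f 29 31 30
f 30 31 32
f 30 32 26
f 31 23 33
f 31 33 32
f 32 33 34
f 32 34 26
f 33 23 35
f 33 35 34
f 34 35 36
f 34 36 26
f 35 23 37
f 35 37 36
f 36 37 38
f 36 38 26
f 37 23 39
f 37 39 38
f 38 39 40
f 38 40 26
f 39 23 41
f 39 41 40
f 40 41 42
f 40 42 26
f 41 23 43
f 41 43 42
f 42 43 44
f 42 44 26
f 43 23 45
f 43 45 44
f 44 45 46
f 44 46 26
f 45 23 47
f 45 47 46
f 46 47 48
f 46 48 26
f 47 23 24
f 47 24 48
f 48 24 25
f 48 25 26
f 49 60 54
f 49 54 50
f 49 50 56
f 49 56 59
f 49 59 60
f 50 54 58
f 54 60 53
f 60 59 51
f 59 56 55
f 56 50 57
f 52 58 53
f 52 53 51
f 52 51 55
f 52 55 57
f 52 57 58
f 53 58 54
f 51 53 60
f 55 51 59
f 57 55 56
f 58 57 50



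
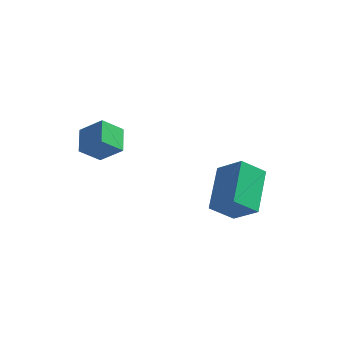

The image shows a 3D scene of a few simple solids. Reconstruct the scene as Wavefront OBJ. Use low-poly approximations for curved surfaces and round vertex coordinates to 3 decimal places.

v -0.93 -0.932 -4.425
v -0.035 -1.2 -3.773
v -1.202 0.503 -3.462
v -0.307 0.235 -2.809
v -0.313 -0.395 -5.051
v 0.582 -0.663 -4.398
v -0.585 1.04 -4.087
v 0.31 0.772 -3.435
v -3.13 -3.913 -0.434
v -3.442 -3.165 0.021
v -3.884 -3.877 -1.011
v -4.196 -3.129 -0.555
v -2.684 -3.391 -0.985
v -2.996 -2.643 -0.529
v -3.438 -3.355 -1.561
v -3.75 -2.607 -1.106
f 2 4 1
f 5 2 1
f 1 4 3
f 3 5 1
f 2 8 4
f 6 2 5
f 6 8 2
f 4 8 3
f 7 5 3
f 3 8 7
f 7 6 5
f 8 6 7
f 10 12 9
f 13 10 9
f 9 12 11
f 11 13 9
f 10 16 12
f 14 10 13
f 14 16 10
f 12 16 11
f 15 13 11
f 11 16 15
f 15 14 13
f 16 14 15



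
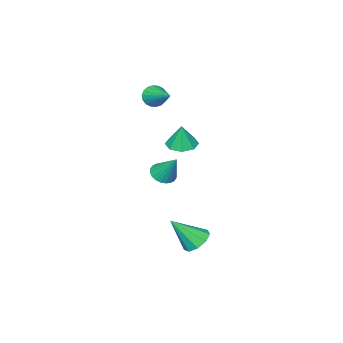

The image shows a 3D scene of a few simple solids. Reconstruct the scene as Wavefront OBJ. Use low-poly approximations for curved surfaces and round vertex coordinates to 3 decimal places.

v 0.248 3.001 -4.412
v 0.821 2.649 -4.996
v 1.272 2.099 -2.868
v 1.02 3.193 -4.811
v 0.859 3.648 -4.439
v 0.412 3.799 -4.054
v -0.112 3.577 -3.837
v -0.467 3.085 -3.889
v -0.487 2.554 -4.186
v -0.163 2.232 -4.588
v 0.353 2.269 -4.908
v -2.948 -3.174 2.92
v -2.489 -3.535 3.374
v -2.352 -1.406 3.72
v -2.301 -3.478 3.11
v -2.241 -3.361 2.808
v -2.321 -3.208 2.528
v -2.525 -3.047 2.326
v -2.813 -2.912 2.241
v -3.128 -2.828 2.29
v -3.407 -2.813 2.465
v -3.595 -2.87 2.729
v -3.655 -2.986 3.031
v -3.575 -3.14 3.311
v -3.37 -3.301 3.514
v -3.082 -3.436 3.598
v -2.768 -3.519 3.549
v -2.816 -2.396 -2.688
v -2.328 -2.913 -2.345
v -2.724 -1.304 -1.172
v -2.128 -2.729 -2.49
v -2.033 -2.494 -2.665
v -2.057 -2.244 -2.844
v -2.197 -2.017 -2.999
v -2.431 -1.848 -3.106
v -2.724 -1.762 -3.15
v -3.031 -1.773 -3.123
v -3.305 -1.878 -3.031
v -3.505 -2.063 -2.886
v -3.6 -2.298 -2.71
v -3.576 -2.548 -2.532
v -3.436 -2.775 -2.377
v -3.202 -2.944 -2.269
v -2.909 -3.03 -2.225
v -2.602 -3.019 -2.252
v 0.369 2.049 2.412
v 0.958 1.422 2.399
v 0.571 2.211 3.768
v 1.22 2.016 2.289
v 0.983 2.629 2.252
v 0.387 2.903 2.308
v -0.22 2.676 2.425
v -0.482 2.082 2.535
v -0.245 1.469 2.573
v 0.351 1.196 2.517
f 2 1 4
f 2 4 3
f 4 1 5
f 4 5 3
f 5 1 6
f 5 6 3
f 6 1 7
f 6 7 3
f 7 1 8
f 7 8 3
f 8 1 9
f 8 9 3
f 9 1 10
f 9 10 3
f 10 1 11
f 10 11 3
f 11 1 2
f 11 2 3
f 13 12 15
f 13 15 14
f 15 12 16
f 15 16 14
f 16 12 17
f 16 17 14
f 17 12 18
f 17 18 14
f 18 12 19
f 18 19 14
f 19 12 20
f 19 20 14
f 20 12 21
f 20 21 14
f 21 12 22
f 21 22 14
f 22 12 23
f 22 23 14
f 23 12 24
f 23 24 14
f 24 12 25
f 24 25 14
f 25 12 26
f 25 26 14
f 26 12 27
f 26 27 14
f 27 12 13
f 27 13 14
f 29 28 31
f 29 31 30
f 31 28 32
f 31 32 30
f 32 28 33
f 32 33 30
f 33 28 34
f 33 34 30
f 34 28 35
f 34 35 30
f 35 28 36
f 35 36 30
f 36 28 37
f 36 37 30
f 37 28 38
f 37 38 30
f 38 28 39
f 38 39 30
f 39 28 40
f 39 40 30
f 40 28 41
f 40 41 30
f 41 28 42
f 41 42 30
f 42 28 43
f 42 43 30
f 43 28 44
f 43 44 30
f 44 28 45
f 44 45 30
f 45 28 29
f 45 29 30
f 47 46 49
f 47 49 48
f 49 46 50
f 49 50 48
f 50 46 51
f 50 51 48
f 51 46 52
f 51 52 48
f 52 46 53
f 52 53 48
f 53 46 54
f 53 54 48
f 54 46 55
f 54 55 48
f 55 46 47
f 55 47 48



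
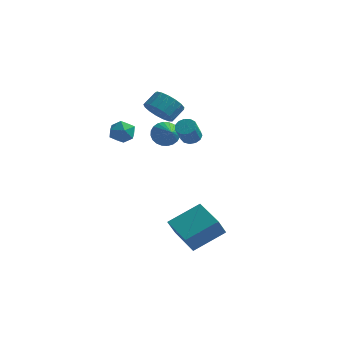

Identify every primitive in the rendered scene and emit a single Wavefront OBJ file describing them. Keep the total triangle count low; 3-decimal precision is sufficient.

v 1.666 -3.473 -4.265
v 1.467 -4.089 -3.196
v 0.261 -2.282 -3.84
v 0.062 -2.898 -2.771
v 2.998 -2.242 -3.309
v 2.799 -2.858 -2.24
v 1.593 -1.051 -2.884
v 1.394 -1.667 -1.815
v -2.051 1.446 2.865
v -1.291 1.547 2.286
v -0.91 2.295 2.917
v -1.669 2.194 3.495
v -1.598 1.845 2.118
v -1.217 2.593 2.748
v -2.008 2.051 2.121
v -1.627 2.799 2.751
v -2.428 2.119 2.294
v -2.047 2.867 2.925
v -2.762 2.033 2.598
v -2.381 2.781 3.229
v -2.932 1.812 2.963
v -2.551 2.56 3.594
v -2.901 1.507 3.306
v -2.52 2.256 3.936
v -2.675 1.189 3.547
v -2.294 1.937 4.178
v -2.305 0.929 3.632
v -1.924 1.677 4.263
v -1.878 0.787 3.542
v -1.497 1.536 4.172
v -1.49 0.797 3.296
v -1.108 1.545 3.926
v -1.23 0.955 2.951
v -0.849 1.703 3.582
v -1.158 1.226 2.587
v -0.777 1.974 3.217
v 0.936 -1.753 3.059
v 1.301 -2.111 2.807
v 1.268 -2.865 3.828
v 0.904 -2.507 4.081
v 1.48 -1.9 2.969
v 1.447 -2.653 3.99
v 1.486 -1.641 3.159
v 1.453 -2.395 4.181
v 1.318 -1.419 3.318
v 1.285 -2.172 4.34
v 1.029 -1.302 3.395
v 0.996 -2.056 4.417
v 0.71 -1.329 3.365
v 0.677 -2.082 4.387
v 0.463 -1.49 3.238
v 0.431 -2.244 4.26
v 0.367 -1.735 3.054
v 0.334 -2.489 4.076
v 0.451 -1.986 2.872
v 0.418 -2.739 3.894
v 0.689 -2.163 2.749
v 0.656 -2.916 3.771
v 1.006 -2.21 2.725
v 0.973 -2.963 3.747
v -2.939 -0.809 2.937
v -2.476 -0.97 2.305
v -3.364 -2.03 2.935
v -2.901 -2.191 2.303
v -2.569 -2.046 3.016
v -2.306 -1.292 3.017
v -3.534 -1.708 2.223
v -3.271 -0.954 2.224
v -2.843 -1.525 1.864
v -2.248 -1.734 2.354
v -3.592 -1.266 2.886
v -2.997 -1.475 3.376
v -1.446 0.904 1.621
v -0.977 0.802 0.968
v -0.774 0.036 2.239
v -0.821 1.031 1.121
v -0.761 1.24 1.349
v -0.804 1.399 1.619
v -0.946 1.482 1.889
v -1.163 1.477 2.119
v -1.424 1.385 2.272
v -1.687 1.22 2.327
v -1.914 1.007 2.274
v -2.07 0.778 2.121
v -2.131 0.568 1.892
v -2.087 0.41 1.623
v -1.946 0.326 1.352
v -1.728 0.331 1.123
v -1.468 0.423 0.969
v -1.204 0.589 0.915
f 2 4 1
f 5 2 1
f 1 4 3
f 3 5 1
f 2 8 4
f 6 2 5
f 6 8 2
f 4 8 3
f 7 5 3
f 3 8 7
f 7 6 5
f 8 6 7
f 10 9 13
f 10 13 11
f 11 13 14
f 11 14 12
f 13 9 15
f 13 15 14
f 14 15 16
f 14 16 12
f 15 9 17
f 15 17 16
f 16 17 18
f 16 18 12
f 17 9 19
f 17 19 18
f 18 19 20
f 18 20 12
f 19 9 21
f 19 21 20
f 20 21 22
f 20 22 12
f 21 9 23
f 21 23 22
f 22 23 24
f 22 24 12
f 23 9 25
f 23 25 24
f 24 25 26
f 24 26 12
f 25 9 27
f 25 27 26
f 26 27 28
f 26 28 12
f 27 9 29
f 27 29 28
f 28 29 30
f 28 30 12
f 29 9 31
f 29 31 30
f 30 31 32
f 30 32 12
f 31 9 33
f 31 33 32
f 32 33 34
f 32 34 12
f 33 9 35
f 33 35 34
f 34 35 36
f 34 36 12
f 35 9 10
f 35 10 36
f 36 10 11
f 36 11 12
f 38 37 41
f 38 41 39
f 39 41 42
f 39 42 40
f 41 37 43
f 41 43 42
f 42 43 44
f 42 44 40
f 43 37 45
f 43 45 44
f 44 45 46
f 44 46 40
f 45 37 47
f 45 47 46
f 46 47 48
f 46 48 40
f 47 37 49
f 47 49 48
f 48 49 50
f 48 50 40
f 49 37 51
f 49 51 50
f 50 51 52
f 50 52 40
f 51 37 53
f 51 53 52
f 52 53 54
f 52 54 40
f 53 37 55
f 53 55 54
f 54 55 56
f 54 56 40
f 55 37 57
f 55 57 56
f 56 57 58
f 56 58 40
f 57 37 59
f 57 59 58
f 58 59 60
f 58 60 40
f 59 37 38
f 59 38 60
f 60 38 39
f 60 39 40
f 61 72 66
f 61 66 62
f 61 62 68
f 61 68 71
f 61 71 72
f 62 66 70
f 66 72 65
f 72 71 63
f 71 68 67
f 68 62 69
f 64 70 65
f 64 65 63
f 64 63 67
f 64 67 69
f 64 69 70
f 65 70 66
f 63 65 72
f 67 63 71
f 69 67 68
f 70 69 62
f 74 73 76
f 74 76 75
f 76 73 77
f 76 77 75
f 77 73 78
f 77 78 75
f 78 73 79
f 78 79 75
f 79 73 80
f 79 80 75
f 80 73 81
f 80 81 75
f 81 73 82
f 81 82 75
f 82 73 83
f 82 83 75
f 83 73 84
f 83 84 75
f 84 73 85
f 84 85 75
f 85 73 86
f 85 86 75
f 86 73 87
f 86 87 75
f 87 73 88
f 87 88 75
f 88 73 89
f 88 89 75
f 89 73 90
f 89 90 75
f 90 73 74
f 90 74 75



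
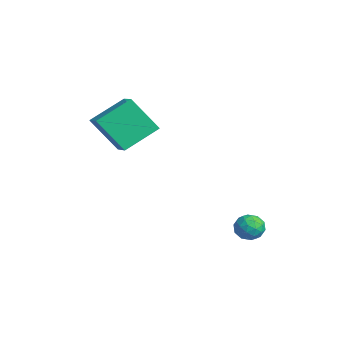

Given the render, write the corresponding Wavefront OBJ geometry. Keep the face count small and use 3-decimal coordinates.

v 1.946 3.882 -2.078
v 2.399 3.798 -2.665
v 1.121 3.182 -2.615
v 1.574 3.098 -3.202
v 1.75 2.786 -2.546
v 2.259 3.219 -2.214
v 1.261 3.761 -3.066
v 1.77 4.194 -2.734
v 1.976 3.723 -3.275
v 2.278 3.12 -2.954
v 1.242 3.86 -2.326
v 1.544 3.257 -2.005
v 2.245 3.901 -2.324
v 1.275 3.079 -2.956
v 1.378 2.896 -2.57
v 1.645 2.846 -2.915
v 2.163 3.561 -2.06
v 2.429 3.511 -2.404
v 2.047 2.917 -2.335
v 1.091 3.469 -2.876
v 1.357 3.419 -3.22
v 1.875 4.134 -2.365
v 2.142 4.084 -2.71
v 1.473 4.063 -2.945
v 2.263 3.807 -3.028
v 1.778 3.396 -3.344
v 1.593 3.786 -3.263
v 1.893 4.04 -3.068
v 2.44 3.453 -2.839
v 1.956 3.042 -3.155
v 2.058 2.859 -2.769
v 2.358 3.113 -2.574
v 2.192 3.409 -3.198
v 1.564 3.938 -2.125
v 1.08 3.527 -2.441
v 1.162 3.867 -2.706
v 1.462 4.121 -2.511
v 1.742 3.584 -1.936
v 1.257 3.173 -2.252
v 1.627 2.94 -2.212
v 1.927 3.194 -2.017
v 1.328 3.571 -2.082
v -4.674 -1.796 1.943
v -3.366 -1.872 2.465
v -4.97 -0.064 2.939
v -3.663 -0.14 3.462
v -3.937 -0.7 0.258
v -2.63 -0.776 0.781
v -4.234 1.032 1.255
v -2.926 0.956 1.777
f 1 38 17
f 38 12 41
f 17 41 6
f 38 41 17
f 1 17 13
f 17 6 18
f 13 18 2
f 17 18 13
f 1 13 22
f 13 2 23
f 22 23 8
f 13 23 22
f 1 22 34
f 22 8 37
f 34 37 11
f 22 37 34
f 1 34 38
f 34 11 42
f 38 42 12
f 34 42 38
f 2 18 29
f 18 6 32
f 29 32 10
f 18 32 29
f 6 41 19
f 41 12 40
f 19 40 5
f 41 40 19
f 12 42 39
f 42 11 35
f 39 35 3
f 42 35 39
f 11 37 36
f 37 8 24
f 36 24 7
f 37 24 36
f 8 23 28
f 23 2 25
f 28 25 9
f 23 25 28
f 4 30 16
f 30 10 31
f 16 31 5
f 30 31 16
f 4 16 14
f 16 5 15
f 14 15 3
f 16 15 14
f 4 14 21
f 14 3 20
f 21 20 7
f 14 20 21
f 4 21 26
f 21 7 27
f 26 27 9
f 21 27 26
f 4 26 30
f 26 9 33
f 30 33 10
f 26 33 30
f 5 31 19
f 31 10 32
f 19 32 6
f 31 32 19
f 3 15 39
f 15 5 40
f 39 40 12
f 15 40 39
f 7 20 36
f 20 3 35
f 36 35 11
f 20 35 36
f 9 27 28
f 27 7 24
f 28 24 8
f 27 24 28
f 10 33 29
f 33 9 25
f 29 25 2
f 33 25 29
f 44 46 43
f 47 44 43
f 43 46 45
f 45 47 43
f 44 50 46
f 48 44 47
f 48 50 44
f 46 50 45
f 49 47 45
f 45 50 49
f 49 48 47
f 50 48 49



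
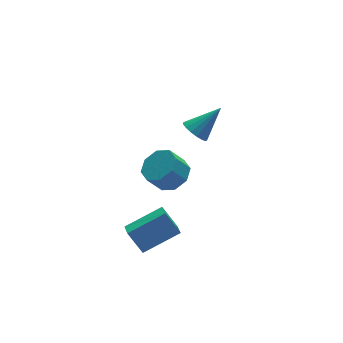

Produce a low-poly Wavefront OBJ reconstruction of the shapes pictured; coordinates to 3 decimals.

v 0.205 -0.443 1.013
v 0.899 -0.798 1.539
v 0.208 -0.732 2.493
v -0.485 -0.377 1.967
v 0.919 -0.079 1.504
v 0.229 -0.014 2.459
v 0.522 0.426 1.182
v -0.169 0.492 2.136
v -0.061 0.423 0.76
v -0.752 0.488 1.715
v -0.488 -0.088 0.487
v -1.179 -0.022 1.441
v -0.509 -0.806 0.521
v -1.199 -0.741 1.476
v -0.111 -1.312 0.844
v -0.802 -1.246 1.798
v 0.472 -1.308 1.265
v -0.219 -1.243 2.22
v 3.153 3.456 -0.279
v 3.657 3.339 -0.835
v 4.527 3.504 0.959
v 3.629 3.701 -0.817
v 3.491 4.007 -0.677
v 3.276 4.187 -0.445
v 3.033 4.199 -0.175
v 2.817 4.041 0.072
v 2.678 3.749 0.238
v 2.648 3.389 0.285
v 2.733 3.045 0.204
v 2.914 2.795 0.012
v 3.151 2.696 -0.246
v 3.387 2.772 -0.512
v 3.57 3.004 -0.725
v -2.841 -1.976 -0.098
v -3.024 -2.713 0.184
v -1.093 -2.101 0.711
v -1.276 -2.838 0.993
v -2.364 -2.522 -1.213
v -2.547 -3.259 -0.931
v -0.616 -2.647 -0.404
v -0.799 -3.384 -0.122
f 2 1 5
f 2 5 3
f 3 5 6
f 3 6 4
f 5 1 7
f 5 7 6
f 6 7 8
f 6 8 4
f 7 1 9
f 7 9 8
f 8 9 10
f 8 10 4
f 9 1 11
f 9 11 10
f 10 11 12
f 10 12 4
f 11 1 13
f 11 13 12
f 12 13 14
f 12 14 4
f 13 1 15
f 13 15 14
f 14 15 16
f 14 16 4
f 15 1 17
f 15 17 16
f 16 17 18
f 16 18 4
f 17 1 2
f 17 2 18
f 18 2 3
f 18 3 4
f 20 19 22
f 20 22 21
f 22 19 23
f 22 23 21
f 23 19 24
f 23 24 21
f 24 19 25
f 24 25 21
f 25 19 26
f 25 26 21
f 26 19 27
f 26 27 21
f 27 19 28
f 27 28 21
f 28 19 29
f 28 29 21
f 29 19 30
f 29 30 21
f 30 19 31
f 30 31 21
f 31 19 32
f 31 32 21
f 32 19 33
f 32 33 21
f 33 19 20
f 33 20 21
f 35 37 34
f 38 35 34
f 34 37 36
f 36 38 34
f 35 41 37
f 39 35 38
f 39 41 35
f 37 41 36
f 40 38 36
f 36 41 40
f 40 39 38
f 41 39 40



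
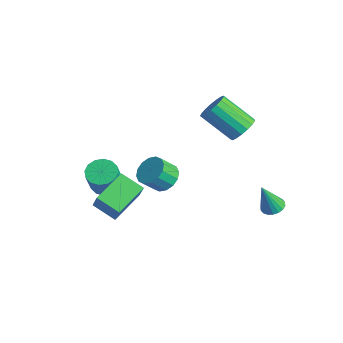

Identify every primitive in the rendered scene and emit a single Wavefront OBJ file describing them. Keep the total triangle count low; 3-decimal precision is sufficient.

v -2.216 -4.612 -3.186
v -2.94 -2.872 -2.457
v -1.131 -3.893 -3.825
v -1.855 -2.153 -3.096
v -1.345 -4.787 -1.904
v -2.069 -3.047 -1.175
v -0.26 -4.068 -2.543
v -0.984 -2.328 -1.814
v 2.773 3.006 -2.571
v 3.148 2.497 -2.762
v 2.727 2.334 -0.869
v 3.346 2.696 -2.677
v 3.431 2.957 -2.572
v 3.386 3.228 -2.467
v 3.219 3.454 -2.382
v 2.964 3.592 -2.335
v 2.671 3.613 -2.334
v 2.398 3.514 -2.38
v 2.2 3.315 -2.464
v 2.115 3.054 -2.569
v 2.16 2.784 -2.675
v 2.327 2.557 -2.76
v 2.582 2.42 -2.807
v 2.875 2.398 -2.808
v -4.217 -2.867 -3.529
v -3.444 -2.482 -3.696
v -2.83 -3.048 -2.158
v -3.603 -3.433 -1.991
v -3.689 -2.164 -3.481
v -3.075 -2.73 -1.943
v -4.077 -2.035 -3.279
v -3.463 -2.601 -1.741
v -4.501 -2.129 -3.144
v -3.888 -2.695 -1.606
v -4.85 -2.42 -3.112
v -4.236 -2.986 -1.574
v -5.029 -2.831 -3.192
v -4.415 -3.397 -1.654
v -4.99 -3.252 -3.362
v -4.376 -3.818 -1.824
v -4.745 -3.57 -3.577
v -4.131 -4.136 -2.039
v -4.357 -3.699 -3.779
v -3.743 -4.265 -2.241
v -3.932 -3.605 -3.914
v -3.319 -4.171 -2.376
v -3.584 -3.314 -3.946
v -2.97 -3.88 -2.408
v -3.405 -2.903 -3.866
v -2.791 -3.469 -2.328
v -0.077 2.86 1.433
v 0.454 2.173 1.396
v -0.852 1.092 2.751
v -1.383 1.78 2.787
v 0.602 2.395 1.716
v -0.704 1.314 3.07
v 0.593 2.725 1.971
v -0.713 1.644 3.325
v 0.431 3.085 2.102
v -0.875 2.004 3.457
v 0.153 3.394 2.08
v -1.153 2.313 3.435
v -0.178 3.581 1.91
v -1.484 2.5 3.265
v -0.486 3.602 1.631
v -1.792 2.522 2.985
v -0.7 3.454 1.306
v -2.006 2.373 2.66
v -0.772 3.17 1.01
v -2.078 2.089 2.365
v -0.684 2.815 0.811
v -1.99 1.734 2.166
v -0.457 2.47 0.755
v -1.763 1.389 2.109
v -0.143 2.215 0.853
v -1.449 1.134 2.208
v 0.186 2.107 1.085
v -1.12 1.027 2.439
v -3.936 0.431 -4.188
v -3.443 -0.171 -4.717
v -3.512 -1.032 -3.8
v -4.004 -0.431 -3.272
v -3.11 0.074 -4.461
v -3.178 -0.787 -3.545
v -2.998 0.415 -4.133
v -3.066 -0.446 -3.216
v -3.137 0.76 -3.819
v -3.205 -0.101 -2.902
v -3.49 1.017 -3.604
v -3.558 0.156 -2.687
v -3.963 1.117 -3.546
v -4.031 0.255 -2.629
v -4.428 1.032 -3.66
v -4.497 0.171 -2.743
v -4.762 0.787 -3.915
v -4.83 -0.074 -2.999
v -4.874 0.446 -4.244
v -4.942 -0.415 -3.327
v -4.735 0.101 -4.558
v -4.803 -0.76 -3.641
v -4.382 -0.156 -4.773
v -4.45 -1.017 -3.856
v -3.909 -0.255 -4.831
v -3.977 -1.117 -3.914
f 2 4 1
f 5 2 1
f 1 4 3
f 3 5 1
f 2 8 4
f 6 2 5
f 6 8 2
f 4 8 3
f 7 5 3
f 3 8 7
f 7 6 5
f 8 6 7
f 10 9 12
f 10 12 11
f 12 9 13
f 12 13 11
f 13 9 14
f 13 14 11
f 14 9 15
f 14 15 11
f 15 9 16
f 15 16 11
f 16 9 17
f 16 17 11
f 17 9 18
f 17 18 11
f 18 9 19
f 18 19 11
f 19 9 20
f 19 20 11
f 20 9 21
f 20 21 11
f 21 9 22
f 21 22 11
f 22 9 23
f 22 23 11
f 23 9 24
f 23 24 11
f 24 9 10
f 24 10 11
f 26 25 29
f 26 29 27
f 27 29 30
f 27 30 28
f 29 25 31
f 29 31 30
f 30 31 32
f 30 32 28
f 31 25 33
f 31 33 32
f 32 33 34
f 32 34 28
f 33 25 35
f 33 35 34
f 34 35 36
f 34 36 28
f 35 25 37
f 35 37 36
f 36 37 38
f 36 38 28
f 37 25 39
f 37 39 38
f 38 39 40
f 38 40 28
f 39 25 41
f 39 41 40
f 40 41 42
f 40 42 28
f 41 25 43
f 41 43 42
f 42 43 44
f 42 44 28
f 43 25 45
f 43 45 44
f 44 45 46
f 44 46 28
f 45 25 47
f 45 47 46
f 46 47 48
f 46 48 28
f 47 25 49
f 47 49 48
f 48 49 50
f 48 50 28
f 49 25 26
f 49 26 50
f 50 26 27
f 50 27 28
f 52 51 55
f 52 55 53
f 53 55 56
f 53 56 54
f 55 51 57
f 55 57 56
f 56 57 58
f 56 58 54
f 57 51 59
f 57 59 58
f 58 59 60
f 58 60 54
f 59 51 61
f 59 61 60
f 60 61 62
f 60 62 54
f 61 51 63
f 61 63 62
f 62 63 64
f 62 64 54
f 63 51 65
f 63 65 64
f 64 65 66
f 64 66 54
f 65 51 67
f 65 67 66
f 66 67 68
f 66 68 54
f 67 51 69
f 67 69 68
f 68 69 70
f 68 70 54
f 69 51 71
f 69 71 70
f 70 71 72
f 70 72 54
f 71 51 73
f 71 73 72
f 72 73 74
f 72 74 54
f 73 51 75
f 73 75 74
f 74 75 76
f 74 76 54
f 75 51 77
f 75 77 76
f 76 77 78
f 76 78 54
f 77 51 52
f 77 52 78
f 78 52 53
f 78 53 54
f 80 79 83
f 80 83 81
f 81 83 84
f 81 84 82
f 83 79 85
f 83 85 84
f 84 85 86
f 84 86 82
f 85 79 87
f 85 87 86
f 86 87 88
f 86 88 82
f 87 79 89
f 87 89 88
f 88 89 90
f 88 90 82
f 89 79 91
f 89 91 90
f 90 91 92
f 90 92 82
f 91 79 93
f 91 93 92
f 92 93 94
f 92 94 82
f 93 79 95
f 93 95 94
f 94 95 96
f 94 96 82
f 95 79 97
f 95 97 96
f 96 97 98
f 96 98 82
f 97 79 99
f 97 99 98
f 98 99 100
f 98 100 82
f 99 79 101
f 99 101 100
f 100 101 102
f 100 102 82
f 101 79 103
f 101 103 102
f 102 103 104
f 102 104 82
f 103 79 80
f 103 80 104
f 104 80 81
f 104 81 82

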